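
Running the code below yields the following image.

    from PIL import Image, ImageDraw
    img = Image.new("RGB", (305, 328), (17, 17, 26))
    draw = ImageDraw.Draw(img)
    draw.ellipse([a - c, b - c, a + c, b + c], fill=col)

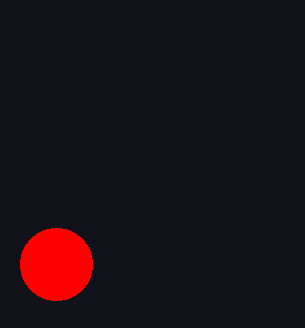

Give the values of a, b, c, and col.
a = 56; b = 264; c = 36; col = 'red'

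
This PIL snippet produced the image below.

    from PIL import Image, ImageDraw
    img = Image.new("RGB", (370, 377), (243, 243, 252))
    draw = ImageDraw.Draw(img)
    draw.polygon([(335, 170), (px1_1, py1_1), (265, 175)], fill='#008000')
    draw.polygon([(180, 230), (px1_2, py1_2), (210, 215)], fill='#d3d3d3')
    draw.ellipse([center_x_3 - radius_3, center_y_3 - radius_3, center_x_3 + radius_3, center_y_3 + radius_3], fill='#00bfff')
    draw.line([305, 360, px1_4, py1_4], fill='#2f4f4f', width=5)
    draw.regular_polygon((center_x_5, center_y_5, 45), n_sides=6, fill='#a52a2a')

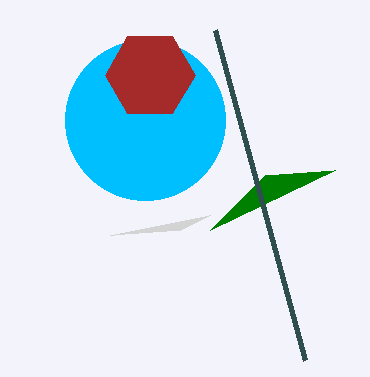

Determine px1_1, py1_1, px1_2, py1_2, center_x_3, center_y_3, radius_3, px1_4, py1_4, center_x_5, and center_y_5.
px1_1 = 210, py1_1 = 230, px1_2 = 110, py1_2 = 235, center_x_3 = 145, center_y_3 = 120, radius_3 = 80, px1_4 = 215, py1_4 = 30, center_x_5 = 150, center_y_5 = 75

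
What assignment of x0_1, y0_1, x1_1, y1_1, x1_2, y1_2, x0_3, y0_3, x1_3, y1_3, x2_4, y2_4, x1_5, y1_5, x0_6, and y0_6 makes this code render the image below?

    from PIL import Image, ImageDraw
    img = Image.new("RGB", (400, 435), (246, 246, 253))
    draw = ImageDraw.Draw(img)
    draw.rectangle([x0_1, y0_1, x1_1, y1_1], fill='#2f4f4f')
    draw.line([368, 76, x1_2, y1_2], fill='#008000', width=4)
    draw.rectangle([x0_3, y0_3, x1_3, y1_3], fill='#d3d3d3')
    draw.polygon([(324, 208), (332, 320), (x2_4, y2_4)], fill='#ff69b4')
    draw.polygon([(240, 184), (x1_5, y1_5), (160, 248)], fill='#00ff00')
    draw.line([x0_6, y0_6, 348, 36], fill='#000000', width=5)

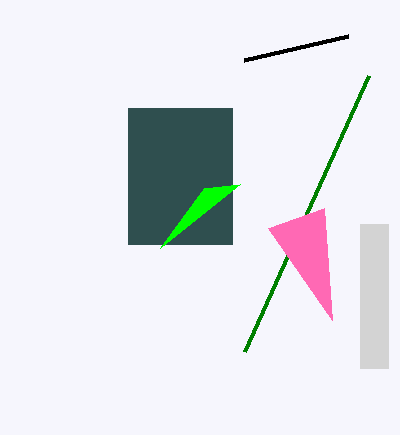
x0_1 = 128
y0_1 = 108
x1_1 = 232
y1_1 = 244
x1_2 = 244
y1_2 = 352
x0_3 = 360
y0_3 = 224
x1_3 = 388
y1_3 = 368
x2_4 = 268
y2_4 = 228
x1_5 = 204
y1_5 = 188
x0_6 = 244
y0_6 = 60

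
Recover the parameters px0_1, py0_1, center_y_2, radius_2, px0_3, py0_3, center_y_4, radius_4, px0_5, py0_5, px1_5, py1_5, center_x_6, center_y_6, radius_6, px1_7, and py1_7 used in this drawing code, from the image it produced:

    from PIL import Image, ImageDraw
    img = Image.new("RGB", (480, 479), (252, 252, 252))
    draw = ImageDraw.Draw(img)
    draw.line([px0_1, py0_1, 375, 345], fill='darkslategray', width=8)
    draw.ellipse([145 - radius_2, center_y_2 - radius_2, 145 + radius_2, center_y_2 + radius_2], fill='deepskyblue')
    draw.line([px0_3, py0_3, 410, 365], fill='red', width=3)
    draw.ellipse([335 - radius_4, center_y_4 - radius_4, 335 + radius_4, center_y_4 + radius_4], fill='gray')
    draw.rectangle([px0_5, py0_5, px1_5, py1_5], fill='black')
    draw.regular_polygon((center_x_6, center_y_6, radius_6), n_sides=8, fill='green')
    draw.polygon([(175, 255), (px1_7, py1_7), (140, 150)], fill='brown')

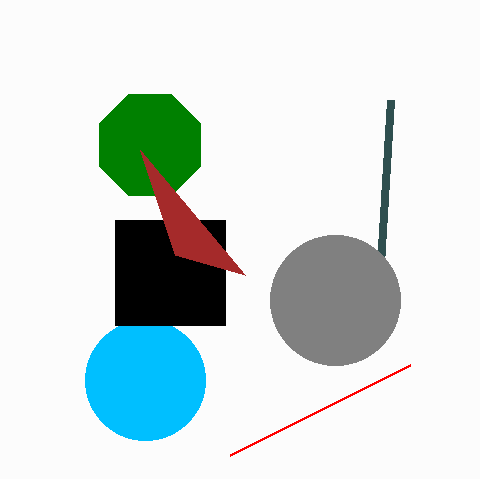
px0_1 = 390
py0_1 = 100
center_y_2 = 380
radius_2 = 60
px0_3 = 230
py0_3 = 455
center_y_4 = 300
radius_4 = 65
px0_5 = 115
py0_5 = 220
px1_5 = 225
py1_5 = 325
center_x_6 = 150
center_y_6 = 145
radius_6 = 55
px1_7 = 245
py1_7 = 275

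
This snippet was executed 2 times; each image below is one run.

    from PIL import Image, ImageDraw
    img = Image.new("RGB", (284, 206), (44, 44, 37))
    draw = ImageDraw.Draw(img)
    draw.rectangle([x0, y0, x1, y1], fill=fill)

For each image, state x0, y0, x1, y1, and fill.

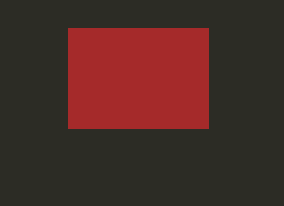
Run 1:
x0 = 68
y0 = 28
x1 = 208
y1 = 128
fill = 'brown'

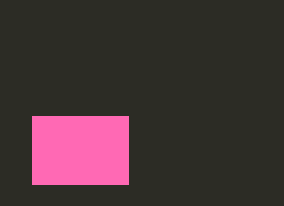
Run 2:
x0 = 32, y0 = 116, x1 = 128, y1 = 184, fill = 'hotpink'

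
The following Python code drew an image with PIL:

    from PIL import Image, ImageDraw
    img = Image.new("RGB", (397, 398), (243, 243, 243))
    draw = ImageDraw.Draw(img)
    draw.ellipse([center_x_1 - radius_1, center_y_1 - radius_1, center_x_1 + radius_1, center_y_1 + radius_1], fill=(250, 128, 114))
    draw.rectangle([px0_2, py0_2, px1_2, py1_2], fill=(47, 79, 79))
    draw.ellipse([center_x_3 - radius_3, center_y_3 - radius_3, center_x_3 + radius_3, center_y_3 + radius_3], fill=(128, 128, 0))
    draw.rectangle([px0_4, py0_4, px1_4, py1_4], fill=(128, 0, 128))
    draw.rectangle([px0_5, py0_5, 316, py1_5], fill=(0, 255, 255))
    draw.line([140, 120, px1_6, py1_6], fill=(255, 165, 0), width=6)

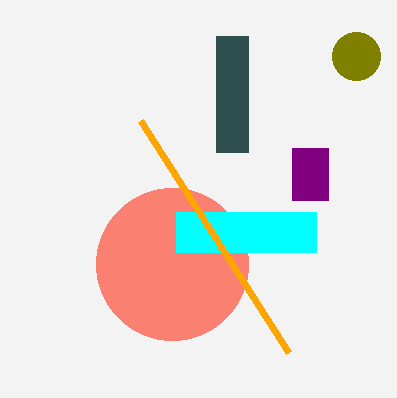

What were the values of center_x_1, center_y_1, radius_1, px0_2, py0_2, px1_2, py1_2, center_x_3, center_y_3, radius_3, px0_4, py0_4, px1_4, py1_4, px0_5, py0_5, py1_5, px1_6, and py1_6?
center_x_1 = 172, center_y_1 = 264, radius_1 = 76, px0_2 = 216, py0_2 = 36, px1_2 = 248, py1_2 = 152, center_x_3 = 356, center_y_3 = 56, radius_3 = 24, px0_4 = 292, py0_4 = 148, px1_4 = 328, py1_4 = 200, px0_5 = 176, py0_5 = 212, py1_5 = 252, px1_6 = 288, py1_6 = 352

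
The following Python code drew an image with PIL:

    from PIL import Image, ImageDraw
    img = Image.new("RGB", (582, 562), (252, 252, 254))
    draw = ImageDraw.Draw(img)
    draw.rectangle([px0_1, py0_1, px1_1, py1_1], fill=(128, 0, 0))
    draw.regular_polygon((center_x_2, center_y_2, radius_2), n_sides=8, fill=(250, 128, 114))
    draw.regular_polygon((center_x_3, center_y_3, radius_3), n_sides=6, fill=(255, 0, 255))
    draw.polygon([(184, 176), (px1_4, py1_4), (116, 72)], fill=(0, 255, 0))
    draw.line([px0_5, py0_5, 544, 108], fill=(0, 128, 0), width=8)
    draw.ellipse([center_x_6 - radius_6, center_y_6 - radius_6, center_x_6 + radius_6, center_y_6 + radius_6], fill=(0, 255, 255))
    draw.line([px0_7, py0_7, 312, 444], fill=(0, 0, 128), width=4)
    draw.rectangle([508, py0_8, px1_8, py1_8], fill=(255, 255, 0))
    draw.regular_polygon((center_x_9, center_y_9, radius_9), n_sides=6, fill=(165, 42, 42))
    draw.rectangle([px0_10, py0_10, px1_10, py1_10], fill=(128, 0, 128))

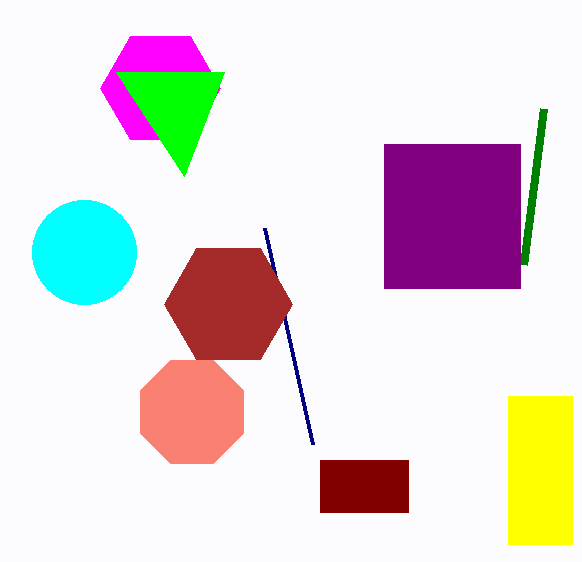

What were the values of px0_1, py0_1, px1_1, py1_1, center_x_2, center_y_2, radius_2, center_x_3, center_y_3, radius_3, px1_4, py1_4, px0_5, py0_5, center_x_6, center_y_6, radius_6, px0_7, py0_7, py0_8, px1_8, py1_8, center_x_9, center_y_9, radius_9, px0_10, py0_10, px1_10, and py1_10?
px0_1 = 320; py0_1 = 460; px1_1 = 408; py1_1 = 512; center_x_2 = 192; center_y_2 = 412; radius_2 = 56; center_x_3 = 160; center_y_3 = 88; radius_3 = 60; px1_4 = 224; py1_4 = 72; px0_5 = 524; py0_5 = 264; center_x_6 = 84; center_y_6 = 252; radius_6 = 52; px0_7 = 264; py0_7 = 228; py0_8 = 396; px1_8 = 572; py1_8 = 544; center_x_9 = 228; center_y_9 = 304; radius_9 = 64; px0_10 = 384; py0_10 = 144; px1_10 = 520; py1_10 = 288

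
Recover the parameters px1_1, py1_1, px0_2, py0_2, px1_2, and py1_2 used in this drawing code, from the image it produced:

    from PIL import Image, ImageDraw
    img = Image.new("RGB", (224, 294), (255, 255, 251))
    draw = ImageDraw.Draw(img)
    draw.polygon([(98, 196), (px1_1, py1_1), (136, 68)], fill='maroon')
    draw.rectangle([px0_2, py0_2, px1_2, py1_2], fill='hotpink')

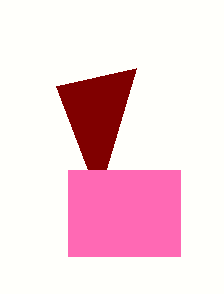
px1_1 = 56; py1_1 = 86; px0_2 = 68; py0_2 = 170; px1_2 = 180; py1_2 = 256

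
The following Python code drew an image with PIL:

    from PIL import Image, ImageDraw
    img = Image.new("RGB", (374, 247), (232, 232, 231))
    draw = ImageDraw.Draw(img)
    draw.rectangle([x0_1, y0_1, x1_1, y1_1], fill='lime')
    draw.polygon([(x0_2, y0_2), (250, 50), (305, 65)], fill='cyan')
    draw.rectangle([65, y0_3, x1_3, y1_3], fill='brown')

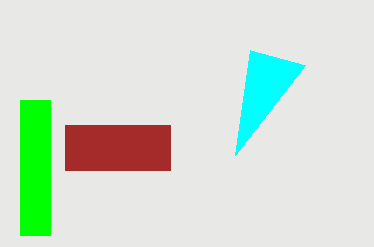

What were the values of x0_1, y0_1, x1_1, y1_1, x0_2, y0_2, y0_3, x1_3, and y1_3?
x0_1 = 20; y0_1 = 100; x1_1 = 50; y1_1 = 235; x0_2 = 235; y0_2 = 155; y0_3 = 125; x1_3 = 170; y1_3 = 170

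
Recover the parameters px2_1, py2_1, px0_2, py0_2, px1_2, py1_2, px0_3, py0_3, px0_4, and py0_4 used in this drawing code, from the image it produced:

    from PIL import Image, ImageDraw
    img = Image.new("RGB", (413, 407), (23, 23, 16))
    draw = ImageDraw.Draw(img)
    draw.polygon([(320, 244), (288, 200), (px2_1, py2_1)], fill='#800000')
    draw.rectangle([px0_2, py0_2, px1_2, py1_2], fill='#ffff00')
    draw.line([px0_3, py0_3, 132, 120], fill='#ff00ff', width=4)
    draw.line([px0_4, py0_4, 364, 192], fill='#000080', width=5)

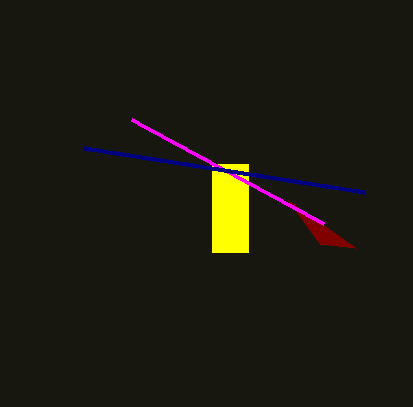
px2_1 = 356, py2_1 = 248, px0_2 = 212, py0_2 = 164, px1_2 = 248, py1_2 = 252, px0_3 = 324, py0_3 = 224, px0_4 = 84, py0_4 = 148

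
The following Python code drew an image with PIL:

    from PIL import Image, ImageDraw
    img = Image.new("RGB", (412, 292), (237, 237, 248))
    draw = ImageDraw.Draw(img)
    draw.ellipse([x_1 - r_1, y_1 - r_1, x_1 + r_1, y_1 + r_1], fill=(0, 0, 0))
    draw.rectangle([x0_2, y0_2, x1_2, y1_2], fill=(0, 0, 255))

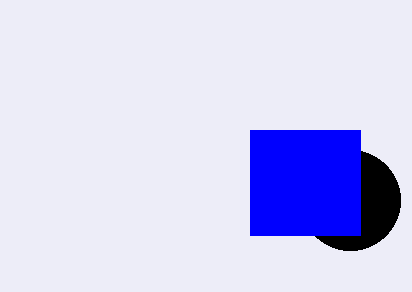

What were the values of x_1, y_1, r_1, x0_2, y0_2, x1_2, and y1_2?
x_1 = 350, y_1 = 200, r_1 = 50, x0_2 = 250, y0_2 = 130, x1_2 = 360, y1_2 = 235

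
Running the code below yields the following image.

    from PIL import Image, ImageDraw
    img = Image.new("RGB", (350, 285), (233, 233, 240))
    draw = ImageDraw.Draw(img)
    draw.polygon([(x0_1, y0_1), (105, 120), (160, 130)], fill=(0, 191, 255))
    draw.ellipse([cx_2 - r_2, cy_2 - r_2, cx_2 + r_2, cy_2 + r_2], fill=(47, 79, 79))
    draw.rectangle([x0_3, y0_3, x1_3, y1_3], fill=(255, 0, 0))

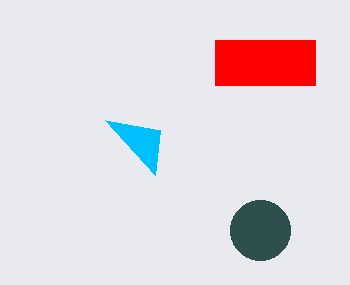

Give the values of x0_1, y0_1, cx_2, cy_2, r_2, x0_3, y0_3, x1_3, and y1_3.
x0_1 = 155
y0_1 = 175
cx_2 = 260
cy_2 = 230
r_2 = 30
x0_3 = 215
y0_3 = 40
x1_3 = 315
y1_3 = 85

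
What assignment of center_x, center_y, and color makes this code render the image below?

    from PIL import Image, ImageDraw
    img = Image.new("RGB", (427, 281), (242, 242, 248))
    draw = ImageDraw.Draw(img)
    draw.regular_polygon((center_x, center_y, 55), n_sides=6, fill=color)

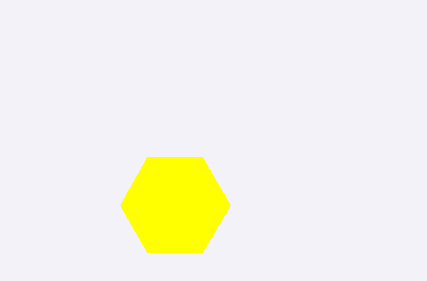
center_x = 175
center_y = 205
color = 'yellow'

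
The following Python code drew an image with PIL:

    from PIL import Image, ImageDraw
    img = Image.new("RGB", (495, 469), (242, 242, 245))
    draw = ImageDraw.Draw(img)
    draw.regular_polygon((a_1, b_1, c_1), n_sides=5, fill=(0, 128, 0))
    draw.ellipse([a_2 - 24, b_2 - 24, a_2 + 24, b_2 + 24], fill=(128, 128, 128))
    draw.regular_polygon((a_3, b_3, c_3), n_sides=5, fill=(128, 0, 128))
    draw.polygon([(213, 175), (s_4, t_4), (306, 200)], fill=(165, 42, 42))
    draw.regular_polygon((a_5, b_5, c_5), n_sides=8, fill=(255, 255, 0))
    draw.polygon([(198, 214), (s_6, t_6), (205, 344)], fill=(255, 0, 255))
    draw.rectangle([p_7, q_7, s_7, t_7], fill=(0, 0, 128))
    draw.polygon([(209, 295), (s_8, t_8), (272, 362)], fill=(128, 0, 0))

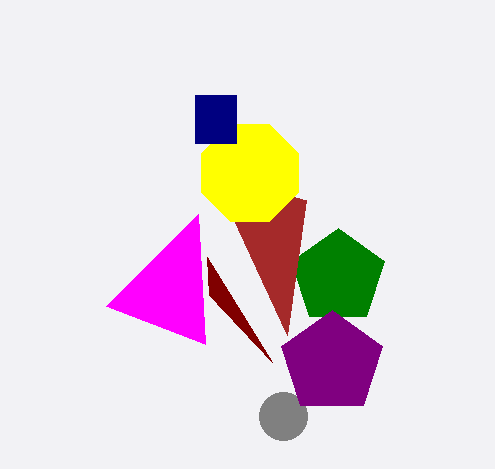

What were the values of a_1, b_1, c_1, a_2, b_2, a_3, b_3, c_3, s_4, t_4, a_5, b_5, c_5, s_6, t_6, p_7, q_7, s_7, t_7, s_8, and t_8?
a_1 = 338; b_1 = 277; c_1 = 49; a_2 = 283; b_2 = 416; a_3 = 332; b_3 = 363; c_3 = 53; s_4 = 287; t_4 = 335; a_5 = 250; b_5 = 173; c_5 = 52; s_6 = 106; t_6 = 306; p_7 = 195; q_7 = 95; s_7 = 236; t_7 = 143; s_8 = 207; t_8 = 257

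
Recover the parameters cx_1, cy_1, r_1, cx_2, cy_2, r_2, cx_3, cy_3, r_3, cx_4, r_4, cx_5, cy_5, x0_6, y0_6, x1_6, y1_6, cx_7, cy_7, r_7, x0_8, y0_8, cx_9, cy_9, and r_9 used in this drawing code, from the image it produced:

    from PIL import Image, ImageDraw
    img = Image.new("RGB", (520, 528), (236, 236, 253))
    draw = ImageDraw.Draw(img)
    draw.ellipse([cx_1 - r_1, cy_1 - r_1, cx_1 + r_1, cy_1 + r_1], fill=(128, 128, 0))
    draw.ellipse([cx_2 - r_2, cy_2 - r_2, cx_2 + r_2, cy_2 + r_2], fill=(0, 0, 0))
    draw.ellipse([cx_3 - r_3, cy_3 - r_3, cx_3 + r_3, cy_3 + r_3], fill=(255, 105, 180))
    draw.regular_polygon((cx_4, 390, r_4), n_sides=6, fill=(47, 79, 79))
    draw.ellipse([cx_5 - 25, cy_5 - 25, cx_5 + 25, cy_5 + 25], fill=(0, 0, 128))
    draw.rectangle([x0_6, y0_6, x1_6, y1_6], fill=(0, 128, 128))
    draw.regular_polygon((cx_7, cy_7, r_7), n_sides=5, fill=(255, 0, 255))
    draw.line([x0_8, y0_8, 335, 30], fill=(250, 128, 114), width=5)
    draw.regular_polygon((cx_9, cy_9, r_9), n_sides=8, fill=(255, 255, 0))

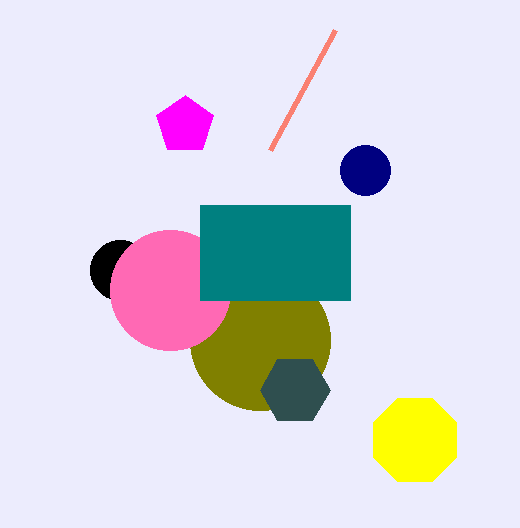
cx_1 = 260; cy_1 = 340; r_1 = 70; cx_2 = 120; cy_2 = 270; r_2 = 30; cx_3 = 170; cy_3 = 290; r_3 = 60; cx_4 = 295; r_4 = 35; cx_5 = 365; cy_5 = 170; x0_6 = 200; y0_6 = 205; x1_6 = 350; y1_6 = 300; cx_7 = 185; cy_7 = 125; r_7 = 30; x0_8 = 270; y0_8 = 150; cx_9 = 415; cy_9 = 440; r_9 = 45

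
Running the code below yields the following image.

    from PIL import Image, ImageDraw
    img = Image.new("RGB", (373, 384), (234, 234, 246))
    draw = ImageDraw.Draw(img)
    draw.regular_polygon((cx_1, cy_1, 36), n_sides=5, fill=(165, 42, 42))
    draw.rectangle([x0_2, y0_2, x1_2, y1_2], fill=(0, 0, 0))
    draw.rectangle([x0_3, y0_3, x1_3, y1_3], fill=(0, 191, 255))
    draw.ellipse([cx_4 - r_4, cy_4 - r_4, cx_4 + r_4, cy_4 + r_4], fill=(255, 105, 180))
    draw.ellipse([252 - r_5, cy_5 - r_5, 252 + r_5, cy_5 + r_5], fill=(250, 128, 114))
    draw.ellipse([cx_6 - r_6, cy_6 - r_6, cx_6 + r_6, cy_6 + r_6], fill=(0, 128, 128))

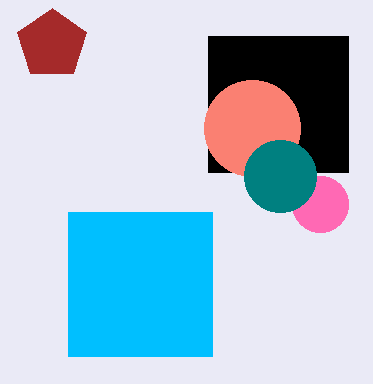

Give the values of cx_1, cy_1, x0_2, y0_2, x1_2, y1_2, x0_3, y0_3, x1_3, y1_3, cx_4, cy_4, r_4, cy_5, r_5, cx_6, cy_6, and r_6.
cx_1 = 52
cy_1 = 44
x0_2 = 208
y0_2 = 36
x1_2 = 348
y1_2 = 172
x0_3 = 68
y0_3 = 212
x1_3 = 212
y1_3 = 356
cx_4 = 320
cy_4 = 204
r_4 = 28
cy_5 = 128
r_5 = 48
cx_6 = 280
cy_6 = 176
r_6 = 36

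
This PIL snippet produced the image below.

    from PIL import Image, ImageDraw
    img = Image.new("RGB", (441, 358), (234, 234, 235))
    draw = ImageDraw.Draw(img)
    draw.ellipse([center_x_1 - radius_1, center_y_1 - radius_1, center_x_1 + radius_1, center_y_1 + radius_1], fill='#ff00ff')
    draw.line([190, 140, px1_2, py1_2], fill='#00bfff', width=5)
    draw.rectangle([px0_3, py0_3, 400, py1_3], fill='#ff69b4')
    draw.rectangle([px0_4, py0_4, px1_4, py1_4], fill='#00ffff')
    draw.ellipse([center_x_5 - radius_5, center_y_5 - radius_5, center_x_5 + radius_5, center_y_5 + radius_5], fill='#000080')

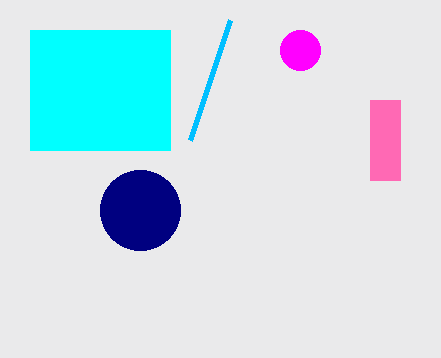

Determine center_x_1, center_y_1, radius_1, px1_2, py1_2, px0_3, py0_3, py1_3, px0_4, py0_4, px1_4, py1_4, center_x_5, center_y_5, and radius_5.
center_x_1 = 300, center_y_1 = 50, radius_1 = 20, px1_2 = 230, py1_2 = 20, px0_3 = 370, py0_3 = 100, py1_3 = 180, px0_4 = 30, py0_4 = 30, px1_4 = 170, py1_4 = 150, center_x_5 = 140, center_y_5 = 210, radius_5 = 40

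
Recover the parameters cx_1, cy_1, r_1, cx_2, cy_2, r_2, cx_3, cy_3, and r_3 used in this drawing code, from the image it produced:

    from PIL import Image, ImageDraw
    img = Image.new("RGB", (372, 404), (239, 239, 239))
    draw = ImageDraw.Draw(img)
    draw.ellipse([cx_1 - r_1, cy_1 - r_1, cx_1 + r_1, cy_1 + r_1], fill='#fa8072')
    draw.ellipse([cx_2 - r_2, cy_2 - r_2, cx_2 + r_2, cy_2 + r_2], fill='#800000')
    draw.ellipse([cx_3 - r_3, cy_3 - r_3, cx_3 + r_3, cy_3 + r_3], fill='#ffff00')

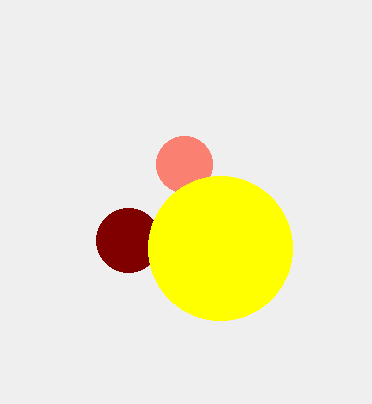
cx_1 = 184; cy_1 = 164; r_1 = 28; cx_2 = 128; cy_2 = 240; r_2 = 32; cx_3 = 220; cy_3 = 248; r_3 = 72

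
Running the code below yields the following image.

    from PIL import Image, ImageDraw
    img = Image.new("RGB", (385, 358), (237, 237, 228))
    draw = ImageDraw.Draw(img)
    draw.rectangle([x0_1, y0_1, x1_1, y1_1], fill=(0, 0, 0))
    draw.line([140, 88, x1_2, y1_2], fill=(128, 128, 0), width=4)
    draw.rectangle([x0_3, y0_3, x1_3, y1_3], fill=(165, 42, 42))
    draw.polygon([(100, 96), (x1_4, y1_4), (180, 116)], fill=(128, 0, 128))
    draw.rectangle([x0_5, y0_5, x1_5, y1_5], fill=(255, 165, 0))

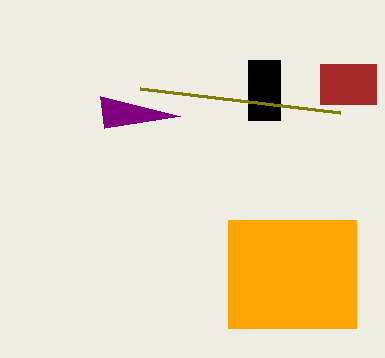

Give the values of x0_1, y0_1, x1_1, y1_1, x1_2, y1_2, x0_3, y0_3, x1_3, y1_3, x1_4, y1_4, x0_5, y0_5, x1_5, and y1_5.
x0_1 = 248
y0_1 = 60
x1_1 = 280
y1_1 = 120
x1_2 = 340
y1_2 = 112
x0_3 = 320
y0_3 = 64
x1_3 = 376
y1_3 = 104
x1_4 = 104
y1_4 = 128
x0_5 = 228
y0_5 = 220
x1_5 = 356
y1_5 = 328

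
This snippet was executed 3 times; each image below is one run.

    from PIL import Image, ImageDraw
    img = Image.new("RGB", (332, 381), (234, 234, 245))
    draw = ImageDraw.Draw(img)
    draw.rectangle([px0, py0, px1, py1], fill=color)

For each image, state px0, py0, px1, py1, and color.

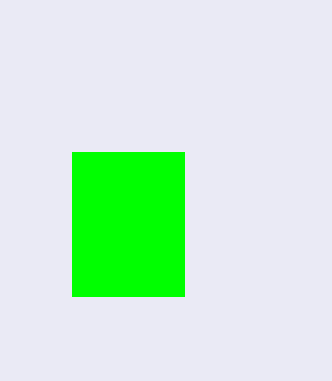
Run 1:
px0 = 72
py0 = 152
px1 = 184
py1 = 296
color = 'lime'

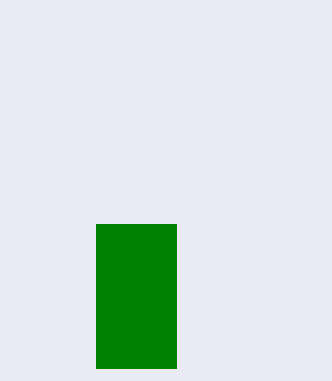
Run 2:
px0 = 96; py0 = 224; px1 = 176; py1 = 368; color = 'green'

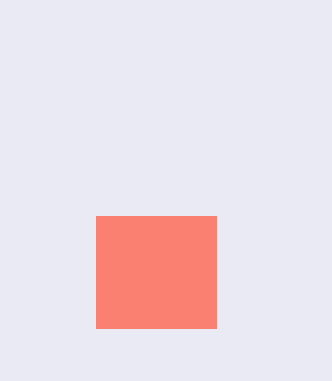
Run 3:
px0 = 96, py0 = 216, px1 = 216, py1 = 328, color = 'salmon'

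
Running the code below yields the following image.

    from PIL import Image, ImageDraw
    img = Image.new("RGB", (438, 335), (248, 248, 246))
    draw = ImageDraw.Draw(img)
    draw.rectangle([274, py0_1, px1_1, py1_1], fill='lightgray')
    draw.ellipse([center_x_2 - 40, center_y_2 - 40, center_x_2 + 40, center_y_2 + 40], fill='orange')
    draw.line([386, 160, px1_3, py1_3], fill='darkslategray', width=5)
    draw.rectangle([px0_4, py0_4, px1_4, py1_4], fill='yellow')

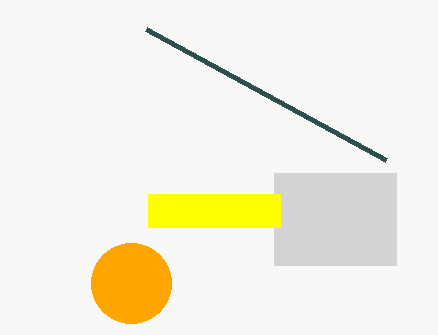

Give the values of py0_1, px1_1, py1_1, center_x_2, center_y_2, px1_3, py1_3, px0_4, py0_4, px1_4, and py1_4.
py0_1 = 173, px1_1 = 396, py1_1 = 265, center_x_2 = 131, center_y_2 = 283, px1_3 = 146, py1_3 = 29, px0_4 = 148, py0_4 = 194, px1_4 = 280, py1_4 = 227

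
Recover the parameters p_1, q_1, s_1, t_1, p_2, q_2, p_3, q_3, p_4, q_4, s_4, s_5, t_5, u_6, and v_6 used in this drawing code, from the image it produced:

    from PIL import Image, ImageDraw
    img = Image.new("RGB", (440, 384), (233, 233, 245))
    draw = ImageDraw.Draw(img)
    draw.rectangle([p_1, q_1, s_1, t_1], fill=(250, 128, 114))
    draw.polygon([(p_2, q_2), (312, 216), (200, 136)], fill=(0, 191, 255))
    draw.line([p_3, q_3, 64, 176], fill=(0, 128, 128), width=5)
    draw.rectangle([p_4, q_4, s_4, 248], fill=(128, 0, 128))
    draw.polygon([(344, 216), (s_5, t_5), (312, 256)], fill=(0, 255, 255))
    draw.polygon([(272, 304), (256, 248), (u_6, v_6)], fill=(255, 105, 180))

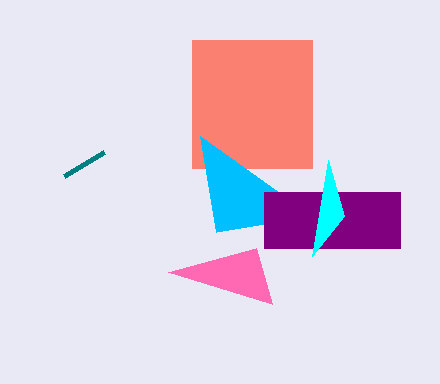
p_1 = 192
q_1 = 40
s_1 = 312
t_1 = 168
p_2 = 216
q_2 = 232
p_3 = 104
q_3 = 152
p_4 = 264
q_4 = 192
s_4 = 400
s_5 = 328
t_5 = 160
u_6 = 168
v_6 = 272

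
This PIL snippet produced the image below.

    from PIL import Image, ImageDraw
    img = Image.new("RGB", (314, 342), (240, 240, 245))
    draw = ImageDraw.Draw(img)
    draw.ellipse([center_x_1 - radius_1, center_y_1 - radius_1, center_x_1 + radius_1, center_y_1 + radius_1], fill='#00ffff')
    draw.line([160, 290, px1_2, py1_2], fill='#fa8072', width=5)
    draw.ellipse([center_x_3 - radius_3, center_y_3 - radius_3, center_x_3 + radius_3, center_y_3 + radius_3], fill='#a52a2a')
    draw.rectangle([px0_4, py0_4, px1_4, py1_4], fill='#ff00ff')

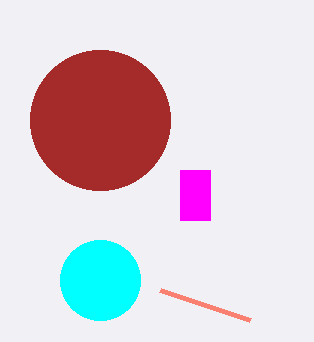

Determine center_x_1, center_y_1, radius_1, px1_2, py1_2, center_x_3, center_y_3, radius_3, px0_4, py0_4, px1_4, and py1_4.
center_x_1 = 100, center_y_1 = 280, radius_1 = 40, px1_2 = 250, py1_2 = 320, center_x_3 = 100, center_y_3 = 120, radius_3 = 70, px0_4 = 180, py0_4 = 170, px1_4 = 210, py1_4 = 220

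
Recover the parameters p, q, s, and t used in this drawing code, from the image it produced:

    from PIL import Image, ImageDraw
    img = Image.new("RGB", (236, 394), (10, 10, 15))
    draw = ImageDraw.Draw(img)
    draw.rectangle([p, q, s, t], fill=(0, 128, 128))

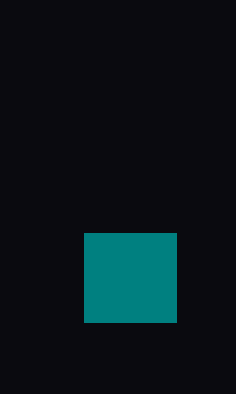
p = 84, q = 233, s = 176, t = 322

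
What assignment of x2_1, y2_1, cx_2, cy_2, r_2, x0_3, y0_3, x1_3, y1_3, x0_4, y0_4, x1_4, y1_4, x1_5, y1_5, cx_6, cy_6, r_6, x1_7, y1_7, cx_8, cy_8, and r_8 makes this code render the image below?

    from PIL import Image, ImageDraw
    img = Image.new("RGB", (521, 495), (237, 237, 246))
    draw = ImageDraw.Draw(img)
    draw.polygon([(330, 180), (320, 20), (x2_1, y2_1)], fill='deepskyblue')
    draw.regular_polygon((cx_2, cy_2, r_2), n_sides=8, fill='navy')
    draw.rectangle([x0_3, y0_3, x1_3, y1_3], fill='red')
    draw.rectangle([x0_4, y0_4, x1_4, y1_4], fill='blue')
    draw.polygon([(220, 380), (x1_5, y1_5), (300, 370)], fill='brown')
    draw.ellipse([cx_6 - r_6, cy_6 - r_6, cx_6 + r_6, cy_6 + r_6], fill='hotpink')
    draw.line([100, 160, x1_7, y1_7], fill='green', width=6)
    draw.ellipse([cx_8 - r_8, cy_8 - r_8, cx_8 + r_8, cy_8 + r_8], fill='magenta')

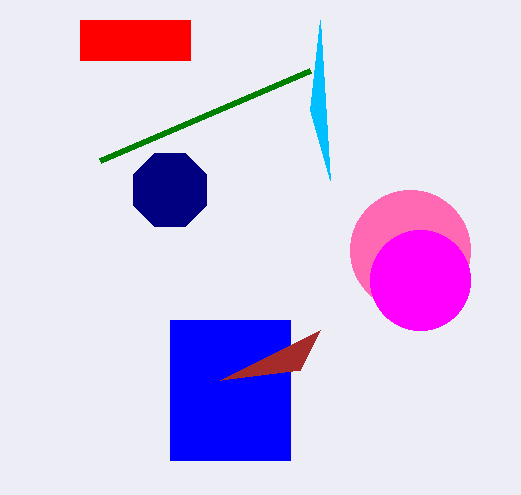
x2_1 = 310; y2_1 = 110; cx_2 = 170; cy_2 = 190; r_2 = 40; x0_3 = 80; y0_3 = 20; x1_3 = 190; y1_3 = 60; x0_4 = 170; y0_4 = 320; x1_4 = 290; y1_4 = 460; x1_5 = 320; y1_5 = 330; cx_6 = 410; cy_6 = 250; r_6 = 60; x1_7 = 310; y1_7 = 70; cx_8 = 420; cy_8 = 280; r_8 = 50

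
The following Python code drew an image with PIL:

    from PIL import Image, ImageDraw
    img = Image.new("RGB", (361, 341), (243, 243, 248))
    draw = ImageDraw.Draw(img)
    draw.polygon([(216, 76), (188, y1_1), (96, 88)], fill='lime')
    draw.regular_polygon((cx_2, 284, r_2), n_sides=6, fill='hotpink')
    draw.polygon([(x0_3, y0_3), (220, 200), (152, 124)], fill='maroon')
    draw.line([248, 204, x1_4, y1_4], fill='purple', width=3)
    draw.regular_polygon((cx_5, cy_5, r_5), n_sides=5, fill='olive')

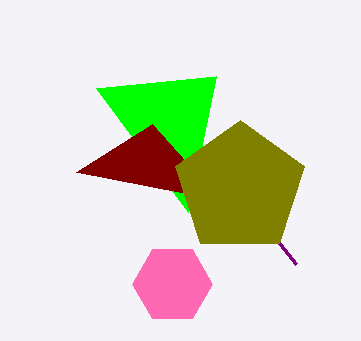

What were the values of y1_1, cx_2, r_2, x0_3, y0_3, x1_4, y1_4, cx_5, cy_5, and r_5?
y1_1 = 212
cx_2 = 172
r_2 = 40
x0_3 = 76
y0_3 = 172
x1_4 = 296
y1_4 = 264
cx_5 = 240
cy_5 = 188
r_5 = 68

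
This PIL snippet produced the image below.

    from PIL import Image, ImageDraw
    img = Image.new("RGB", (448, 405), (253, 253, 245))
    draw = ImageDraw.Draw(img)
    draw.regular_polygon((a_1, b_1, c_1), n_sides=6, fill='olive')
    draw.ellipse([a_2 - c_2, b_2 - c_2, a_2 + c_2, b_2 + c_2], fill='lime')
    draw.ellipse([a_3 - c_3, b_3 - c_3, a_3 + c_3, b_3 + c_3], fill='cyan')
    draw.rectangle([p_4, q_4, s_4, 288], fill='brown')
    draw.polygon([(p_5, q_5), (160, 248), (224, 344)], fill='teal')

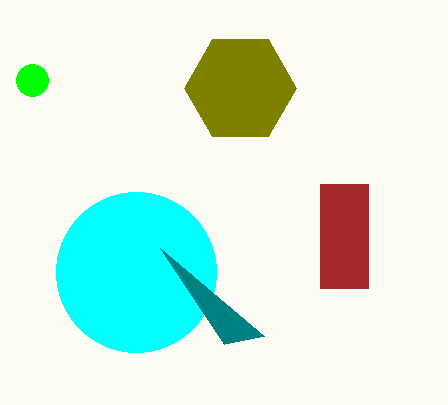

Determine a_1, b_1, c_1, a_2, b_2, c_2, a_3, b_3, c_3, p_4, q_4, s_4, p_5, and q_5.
a_1 = 240; b_1 = 88; c_1 = 56; a_2 = 32; b_2 = 80; c_2 = 16; a_3 = 136; b_3 = 272; c_3 = 80; p_4 = 320; q_4 = 184; s_4 = 368; p_5 = 264; q_5 = 336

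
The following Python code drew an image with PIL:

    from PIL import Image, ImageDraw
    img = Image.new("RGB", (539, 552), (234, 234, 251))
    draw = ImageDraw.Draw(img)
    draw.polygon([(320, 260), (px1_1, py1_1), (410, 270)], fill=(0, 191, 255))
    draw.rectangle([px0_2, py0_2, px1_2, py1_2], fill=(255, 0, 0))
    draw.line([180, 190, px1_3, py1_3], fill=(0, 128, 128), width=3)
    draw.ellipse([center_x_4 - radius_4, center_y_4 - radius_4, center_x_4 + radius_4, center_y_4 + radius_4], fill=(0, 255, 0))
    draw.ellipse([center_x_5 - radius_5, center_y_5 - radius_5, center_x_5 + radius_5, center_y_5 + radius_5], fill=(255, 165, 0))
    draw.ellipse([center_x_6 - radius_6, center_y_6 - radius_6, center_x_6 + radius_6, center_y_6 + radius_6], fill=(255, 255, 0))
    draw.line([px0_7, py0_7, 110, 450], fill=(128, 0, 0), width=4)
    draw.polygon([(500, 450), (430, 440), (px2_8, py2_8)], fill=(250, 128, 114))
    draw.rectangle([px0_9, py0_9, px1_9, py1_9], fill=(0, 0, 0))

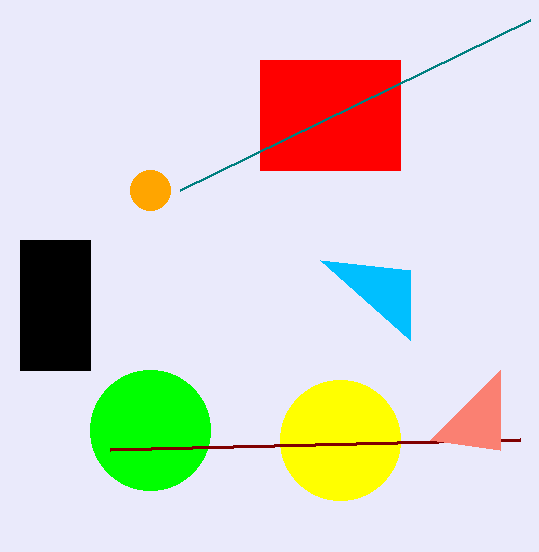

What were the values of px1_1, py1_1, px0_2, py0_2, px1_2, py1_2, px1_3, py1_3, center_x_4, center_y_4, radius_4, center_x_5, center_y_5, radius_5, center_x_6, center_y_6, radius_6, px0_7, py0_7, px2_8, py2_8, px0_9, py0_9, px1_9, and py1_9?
px1_1 = 410; py1_1 = 340; px0_2 = 260; py0_2 = 60; px1_2 = 400; py1_2 = 170; px1_3 = 530; py1_3 = 20; center_x_4 = 150; center_y_4 = 430; radius_4 = 60; center_x_5 = 150; center_y_5 = 190; radius_5 = 20; center_x_6 = 340; center_y_6 = 440; radius_6 = 60; px0_7 = 520; py0_7 = 440; px2_8 = 500; py2_8 = 370; px0_9 = 20; py0_9 = 240; px1_9 = 90; py1_9 = 370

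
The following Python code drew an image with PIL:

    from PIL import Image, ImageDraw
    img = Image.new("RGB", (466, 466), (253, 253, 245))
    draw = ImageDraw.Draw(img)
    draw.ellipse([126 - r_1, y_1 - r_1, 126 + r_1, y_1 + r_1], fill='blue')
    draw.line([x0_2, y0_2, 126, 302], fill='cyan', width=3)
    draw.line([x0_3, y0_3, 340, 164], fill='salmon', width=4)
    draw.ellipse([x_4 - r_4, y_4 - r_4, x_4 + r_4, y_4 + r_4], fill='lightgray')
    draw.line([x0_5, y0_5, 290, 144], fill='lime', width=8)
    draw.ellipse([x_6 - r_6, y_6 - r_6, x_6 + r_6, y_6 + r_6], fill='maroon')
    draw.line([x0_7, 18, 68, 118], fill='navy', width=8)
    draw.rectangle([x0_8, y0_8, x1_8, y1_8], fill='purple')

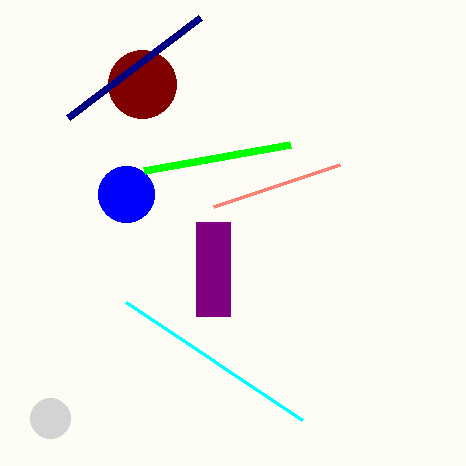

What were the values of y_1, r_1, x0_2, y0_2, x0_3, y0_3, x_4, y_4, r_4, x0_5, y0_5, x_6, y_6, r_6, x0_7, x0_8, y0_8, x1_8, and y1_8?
y_1 = 194; r_1 = 28; x0_2 = 302; y0_2 = 420; x0_3 = 214; y0_3 = 206; x_4 = 50; y_4 = 418; r_4 = 20; x0_5 = 144; y0_5 = 170; x_6 = 142; y_6 = 84; r_6 = 34; x0_7 = 200; x0_8 = 196; y0_8 = 222; x1_8 = 230; y1_8 = 316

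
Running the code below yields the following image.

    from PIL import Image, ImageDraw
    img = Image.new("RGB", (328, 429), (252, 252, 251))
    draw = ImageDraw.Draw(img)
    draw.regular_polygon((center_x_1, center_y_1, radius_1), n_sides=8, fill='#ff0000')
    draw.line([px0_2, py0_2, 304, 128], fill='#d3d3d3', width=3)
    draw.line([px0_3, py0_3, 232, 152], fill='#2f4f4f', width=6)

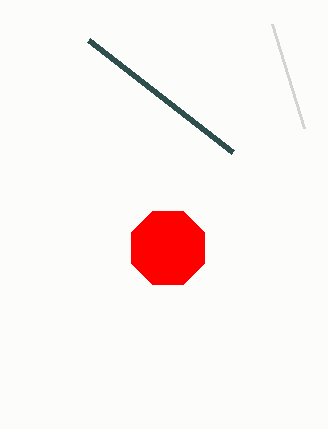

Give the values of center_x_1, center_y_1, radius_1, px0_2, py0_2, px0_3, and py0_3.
center_x_1 = 168; center_y_1 = 248; radius_1 = 40; px0_2 = 272; py0_2 = 24; px0_3 = 88; py0_3 = 40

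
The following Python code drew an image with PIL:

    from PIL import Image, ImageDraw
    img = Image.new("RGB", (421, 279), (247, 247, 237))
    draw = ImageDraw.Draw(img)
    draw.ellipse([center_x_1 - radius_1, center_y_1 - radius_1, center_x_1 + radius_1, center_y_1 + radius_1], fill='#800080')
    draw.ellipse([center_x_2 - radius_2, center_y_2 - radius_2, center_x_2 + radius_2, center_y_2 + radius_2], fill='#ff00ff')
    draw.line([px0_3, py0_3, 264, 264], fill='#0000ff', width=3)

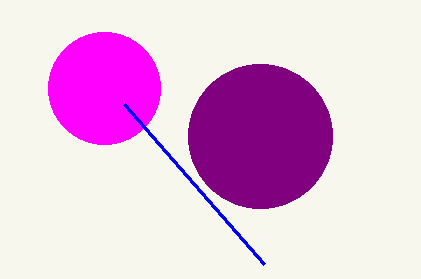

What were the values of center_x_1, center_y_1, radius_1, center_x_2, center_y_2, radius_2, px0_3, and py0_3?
center_x_1 = 260; center_y_1 = 136; radius_1 = 72; center_x_2 = 104; center_y_2 = 88; radius_2 = 56; px0_3 = 124; py0_3 = 104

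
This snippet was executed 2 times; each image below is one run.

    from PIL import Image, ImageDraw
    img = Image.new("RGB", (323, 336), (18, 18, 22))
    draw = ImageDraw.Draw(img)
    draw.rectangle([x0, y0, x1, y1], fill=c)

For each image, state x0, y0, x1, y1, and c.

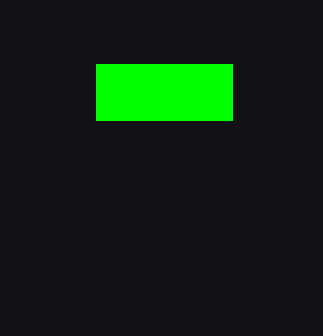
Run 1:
x0 = 96; y0 = 64; x1 = 232; y1 = 120; c = 'lime'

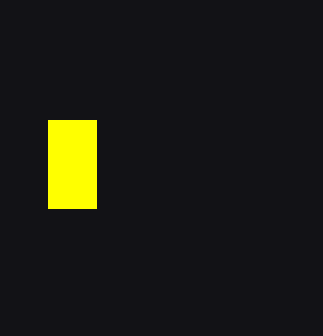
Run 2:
x0 = 48; y0 = 120; x1 = 96; y1 = 208; c = 'yellow'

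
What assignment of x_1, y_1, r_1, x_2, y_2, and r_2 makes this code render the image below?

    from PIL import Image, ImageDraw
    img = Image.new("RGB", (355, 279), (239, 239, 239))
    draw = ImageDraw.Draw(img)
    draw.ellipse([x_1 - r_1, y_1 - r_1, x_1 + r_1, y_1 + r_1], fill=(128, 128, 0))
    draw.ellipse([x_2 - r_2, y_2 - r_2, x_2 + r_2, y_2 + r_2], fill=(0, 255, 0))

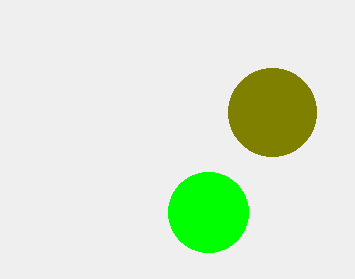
x_1 = 272; y_1 = 112; r_1 = 44; x_2 = 208; y_2 = 212; r_2 = 40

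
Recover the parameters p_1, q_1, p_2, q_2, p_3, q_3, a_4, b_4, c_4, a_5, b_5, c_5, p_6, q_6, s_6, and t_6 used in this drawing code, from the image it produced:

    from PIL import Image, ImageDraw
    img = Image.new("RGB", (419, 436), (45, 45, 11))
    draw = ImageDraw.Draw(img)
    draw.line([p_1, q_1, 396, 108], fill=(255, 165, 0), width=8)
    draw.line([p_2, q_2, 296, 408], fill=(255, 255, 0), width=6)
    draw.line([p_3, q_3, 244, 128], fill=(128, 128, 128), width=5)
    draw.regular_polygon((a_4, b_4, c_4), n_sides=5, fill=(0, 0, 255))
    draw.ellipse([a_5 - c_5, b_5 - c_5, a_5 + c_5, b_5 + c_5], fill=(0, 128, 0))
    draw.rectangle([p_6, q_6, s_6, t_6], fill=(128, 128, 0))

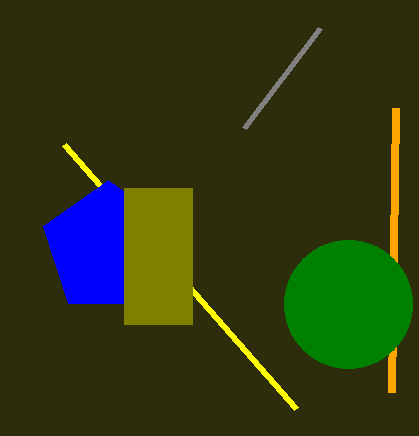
p_1 = 392
q_1 = 392
p_2 = 64
q_2 = 144
p_3 = 320
q_3 = 28
a_4 = 108
b_4 = 248
c_4 = 68
a_5 = 348
b_5 = 304
c_5 = 64
p_6 = 124
q_6 = 188
s_6 = 192
t_6 = 324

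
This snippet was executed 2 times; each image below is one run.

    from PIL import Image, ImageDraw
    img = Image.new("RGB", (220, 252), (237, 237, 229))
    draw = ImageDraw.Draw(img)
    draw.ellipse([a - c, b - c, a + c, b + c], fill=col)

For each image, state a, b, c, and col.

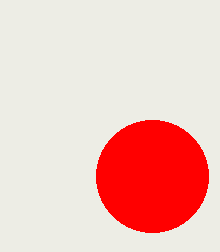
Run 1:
a = 152; b = 176; c = 56; col = 'red'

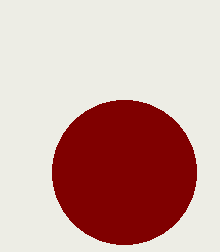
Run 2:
a = 124, b = 172, c = 72, col = 'maroon'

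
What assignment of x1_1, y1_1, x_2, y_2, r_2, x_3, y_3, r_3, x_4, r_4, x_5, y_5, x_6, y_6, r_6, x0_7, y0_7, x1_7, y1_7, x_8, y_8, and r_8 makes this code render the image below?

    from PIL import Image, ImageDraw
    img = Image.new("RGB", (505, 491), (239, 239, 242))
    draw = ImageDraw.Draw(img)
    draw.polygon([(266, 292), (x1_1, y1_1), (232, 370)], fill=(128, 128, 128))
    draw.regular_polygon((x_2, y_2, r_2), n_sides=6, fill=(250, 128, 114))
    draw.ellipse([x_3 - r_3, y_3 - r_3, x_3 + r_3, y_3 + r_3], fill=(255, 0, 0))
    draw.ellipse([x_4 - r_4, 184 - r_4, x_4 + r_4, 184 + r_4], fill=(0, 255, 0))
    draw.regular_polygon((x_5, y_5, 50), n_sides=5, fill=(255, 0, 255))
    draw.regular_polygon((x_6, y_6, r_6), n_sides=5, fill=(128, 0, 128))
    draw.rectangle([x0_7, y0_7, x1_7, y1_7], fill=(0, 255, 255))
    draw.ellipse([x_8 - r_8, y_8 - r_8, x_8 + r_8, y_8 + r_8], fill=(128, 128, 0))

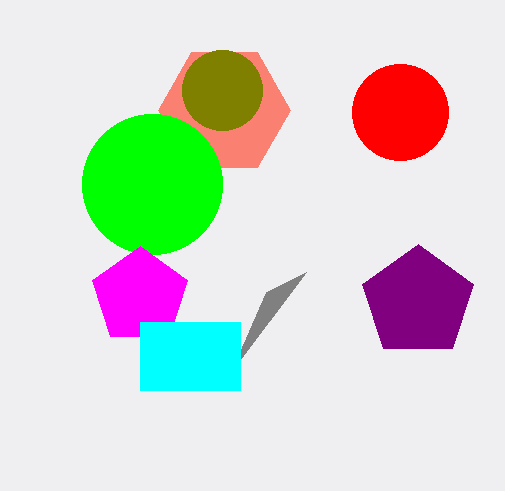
x1_1 = 306, y1_1 = 272, x_2 = 224, y_2 = 110, r_2 = 66, x_3 = 400, y_3 = 112, r_3 = 48, x_4 = 152, r_4 = 70, x_5 = 140, y_5 = 296, x_6 = 418, y_6 = 302, r_6 = 58, x0_7 = 140, y0_7 = 322, x1_7 = 240, y1_7 = 390, x_8 = 222, y_8 = 90, r_8 = 40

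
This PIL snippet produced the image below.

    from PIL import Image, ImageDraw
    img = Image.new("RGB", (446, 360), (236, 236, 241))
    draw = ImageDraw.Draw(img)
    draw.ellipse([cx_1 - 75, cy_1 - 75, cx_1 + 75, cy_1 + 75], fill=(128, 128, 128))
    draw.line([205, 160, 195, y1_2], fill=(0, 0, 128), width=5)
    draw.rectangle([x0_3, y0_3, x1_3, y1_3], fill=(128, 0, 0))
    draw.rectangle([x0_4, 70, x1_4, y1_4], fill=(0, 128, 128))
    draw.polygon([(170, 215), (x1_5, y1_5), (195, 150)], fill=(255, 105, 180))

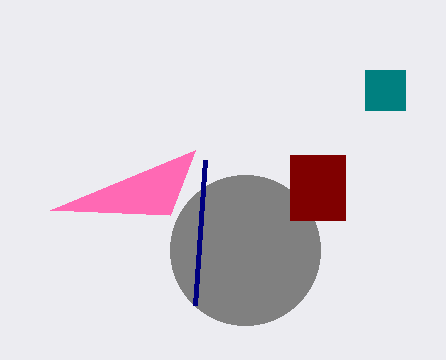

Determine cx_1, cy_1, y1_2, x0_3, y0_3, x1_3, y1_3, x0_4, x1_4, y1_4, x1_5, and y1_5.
cx_1 = 245, cy_1 = 250, y1_2 = 305, x0_3 = 290, y0_3 = 155, x1_3 = 345, y1_3 = 220, x0_4 = 365, x1_4 = 405, y1_4 = 110, x1_5 = 50, y1_5 = 210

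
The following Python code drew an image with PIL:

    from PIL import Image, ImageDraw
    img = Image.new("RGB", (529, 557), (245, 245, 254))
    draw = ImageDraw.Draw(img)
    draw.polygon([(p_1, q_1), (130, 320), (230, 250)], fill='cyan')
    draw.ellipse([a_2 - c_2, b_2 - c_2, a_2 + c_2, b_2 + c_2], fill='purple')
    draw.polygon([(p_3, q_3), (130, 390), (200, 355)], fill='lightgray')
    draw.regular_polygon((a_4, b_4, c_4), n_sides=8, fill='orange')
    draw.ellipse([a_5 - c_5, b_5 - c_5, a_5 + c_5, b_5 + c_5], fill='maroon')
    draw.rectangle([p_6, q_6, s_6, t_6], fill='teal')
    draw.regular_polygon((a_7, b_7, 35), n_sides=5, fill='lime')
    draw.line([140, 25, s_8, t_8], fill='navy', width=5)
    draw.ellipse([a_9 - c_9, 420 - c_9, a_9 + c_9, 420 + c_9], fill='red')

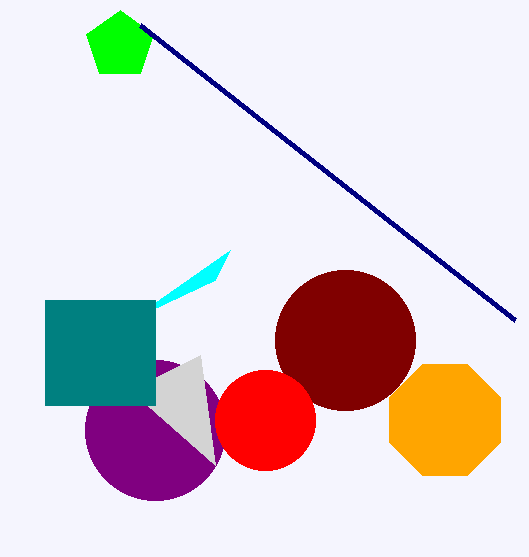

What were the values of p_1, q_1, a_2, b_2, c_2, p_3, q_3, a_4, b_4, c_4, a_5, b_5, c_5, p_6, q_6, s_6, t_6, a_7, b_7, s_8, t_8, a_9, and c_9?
p_1 = 215, q_1 = 280, a_2 = 155, b_2 = 430, c_2 = 70, p_3 = 215, q_3 = 465, a_4 = 445, b_4 = 420, c_4 = 60, a_5 = 345, b_5 = 340, c_5 = 70, p_6 = 45, q_6 = 300, s_6 = 155, t_6 = 405, a_7 = 120, b_7 = 45, s_8 = 515, t_8 = 320, a_9 = 265, c_9 = 50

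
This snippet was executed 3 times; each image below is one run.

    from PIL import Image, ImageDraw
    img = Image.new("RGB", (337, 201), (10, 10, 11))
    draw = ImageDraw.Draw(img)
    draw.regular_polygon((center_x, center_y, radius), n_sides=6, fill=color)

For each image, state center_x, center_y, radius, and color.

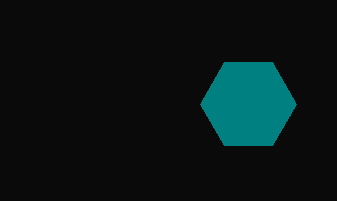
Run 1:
center_x = 248
center_y = 104
radius = 48
color = 'teal'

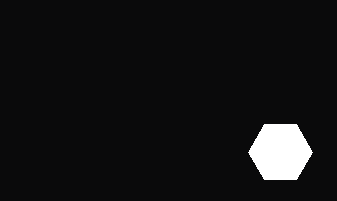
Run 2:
center_x = 280; center_y = 152; radius = 32; color = 'white'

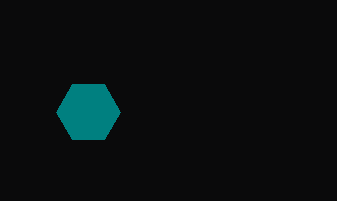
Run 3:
center_x = 88
center_y = 112
radius = 32
color = 'teal'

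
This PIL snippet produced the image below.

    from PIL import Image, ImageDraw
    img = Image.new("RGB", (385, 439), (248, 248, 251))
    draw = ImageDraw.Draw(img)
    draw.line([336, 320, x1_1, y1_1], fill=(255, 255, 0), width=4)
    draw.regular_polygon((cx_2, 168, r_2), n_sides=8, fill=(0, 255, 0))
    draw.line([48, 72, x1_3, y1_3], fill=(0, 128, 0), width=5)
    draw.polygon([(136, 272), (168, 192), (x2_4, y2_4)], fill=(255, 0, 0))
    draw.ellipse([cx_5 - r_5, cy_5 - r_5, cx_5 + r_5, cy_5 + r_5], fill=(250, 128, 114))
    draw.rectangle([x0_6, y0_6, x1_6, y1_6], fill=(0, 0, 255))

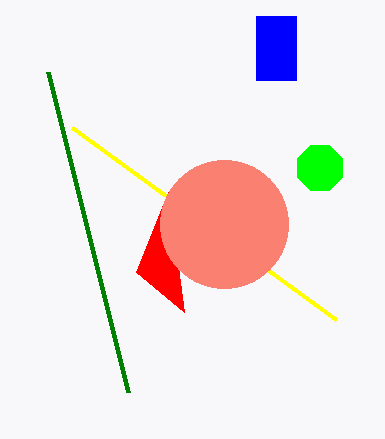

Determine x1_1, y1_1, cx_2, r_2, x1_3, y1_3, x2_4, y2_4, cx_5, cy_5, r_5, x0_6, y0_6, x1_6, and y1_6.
x1_1 = 72, y1_1 = 128, cx_2 = 320, r_2 = 24, x1_3 = 128, y1_3 = 392, x2_4 = 184, y2_4 = 312, cx_5 = 224, cy_5 = 224, r_5 = 64, x0_6 = 256, y0_6 = 16, x1_6 = 296, y1_6 = 80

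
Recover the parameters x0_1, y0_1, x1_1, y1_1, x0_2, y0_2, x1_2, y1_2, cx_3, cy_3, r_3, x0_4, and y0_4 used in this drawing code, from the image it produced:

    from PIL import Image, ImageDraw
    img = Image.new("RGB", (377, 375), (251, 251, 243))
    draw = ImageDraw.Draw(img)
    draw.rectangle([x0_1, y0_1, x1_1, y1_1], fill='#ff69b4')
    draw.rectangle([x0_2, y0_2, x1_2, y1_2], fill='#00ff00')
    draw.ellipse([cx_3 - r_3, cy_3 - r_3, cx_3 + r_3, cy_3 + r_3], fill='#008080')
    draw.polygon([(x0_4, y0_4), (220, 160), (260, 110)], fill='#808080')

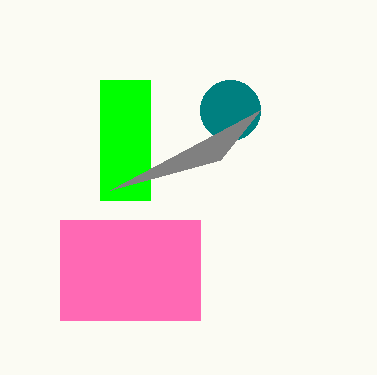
x0_1 = 60, y0_1 = 220, x1_1 = 200, y1_1 = 320, x0_2 = 100, y0_2 = 80, x1_2 = 150, y1_2 = 200, cx_3 = 230, cy_3 = 110, r_3 = 30, x0_4 = 110, y0_4 = 190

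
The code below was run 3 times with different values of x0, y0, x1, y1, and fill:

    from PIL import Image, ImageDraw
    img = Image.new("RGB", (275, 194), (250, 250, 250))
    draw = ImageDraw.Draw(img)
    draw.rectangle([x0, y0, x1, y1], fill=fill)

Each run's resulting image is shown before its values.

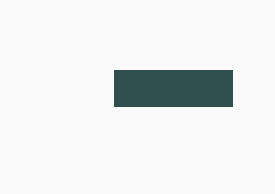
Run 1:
x0 = 114, y0 = 70, x1 = 232, y1 = 106, fill = 'darkslategray'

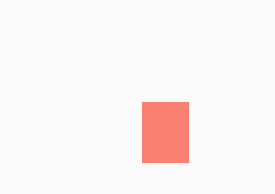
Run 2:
x0 = 142
y0 = 102
x1 = 188
y1 = 162
fill = 'salmon'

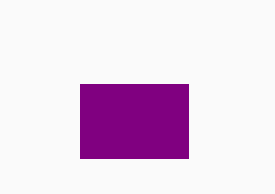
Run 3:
x0 = 80
y0 = 84
x1 = 188
y1 = 158
fill = 'purple'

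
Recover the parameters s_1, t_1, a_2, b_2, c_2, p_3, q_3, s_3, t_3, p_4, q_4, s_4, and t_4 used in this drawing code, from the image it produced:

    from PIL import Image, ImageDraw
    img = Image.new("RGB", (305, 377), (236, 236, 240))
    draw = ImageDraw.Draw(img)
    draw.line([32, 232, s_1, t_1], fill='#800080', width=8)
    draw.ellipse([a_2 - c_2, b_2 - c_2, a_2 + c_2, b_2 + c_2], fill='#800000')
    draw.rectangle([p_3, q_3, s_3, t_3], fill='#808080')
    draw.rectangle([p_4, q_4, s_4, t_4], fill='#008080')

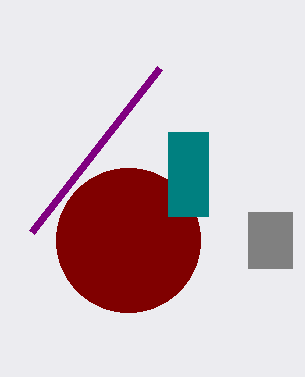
s_1 = 160, t_1 = 68, a_2 = 128, b_2 = 240, c_2 = 72, p_3 = 248, q_3 = 212, s_3 = 292, t_3 = 268, p_4 = 168, q_4 = 132, s_4 = 208, t_4 = 216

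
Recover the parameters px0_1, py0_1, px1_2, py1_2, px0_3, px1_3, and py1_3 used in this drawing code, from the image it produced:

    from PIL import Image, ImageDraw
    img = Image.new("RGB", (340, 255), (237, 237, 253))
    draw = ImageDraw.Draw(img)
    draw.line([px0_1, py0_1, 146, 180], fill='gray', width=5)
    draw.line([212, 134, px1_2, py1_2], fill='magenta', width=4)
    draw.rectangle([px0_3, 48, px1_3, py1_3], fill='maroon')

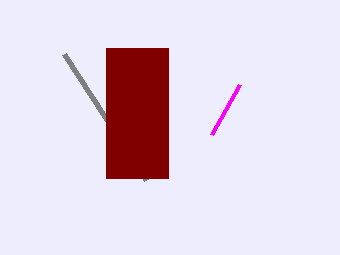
px0_1 = 64, py0_1 = 54, px1_2 = 240, py1_2 = 84, px0_3 = 106, px1_3 = 168, py1_3 = 178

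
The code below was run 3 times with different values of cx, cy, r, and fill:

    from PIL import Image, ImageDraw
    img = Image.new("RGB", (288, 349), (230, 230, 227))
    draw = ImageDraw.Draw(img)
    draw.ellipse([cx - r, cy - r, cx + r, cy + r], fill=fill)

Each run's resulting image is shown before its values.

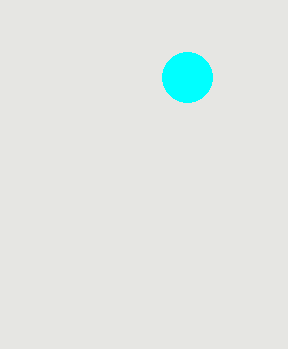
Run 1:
cx = 187, cy = 77, r = 25, fill = 'cyan'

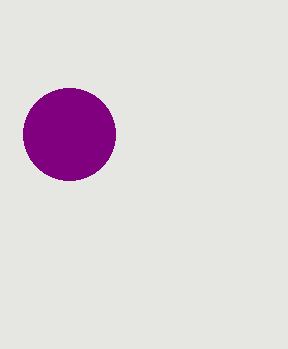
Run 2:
cx = 69; cy = 134; r = 46; fill = 'purple'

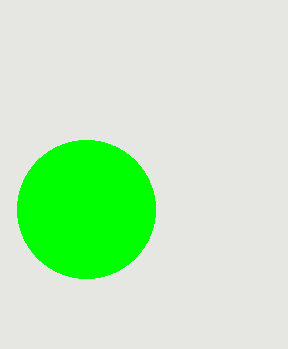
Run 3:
cx = 86, cy = 209, r = 69, fill = 'lime'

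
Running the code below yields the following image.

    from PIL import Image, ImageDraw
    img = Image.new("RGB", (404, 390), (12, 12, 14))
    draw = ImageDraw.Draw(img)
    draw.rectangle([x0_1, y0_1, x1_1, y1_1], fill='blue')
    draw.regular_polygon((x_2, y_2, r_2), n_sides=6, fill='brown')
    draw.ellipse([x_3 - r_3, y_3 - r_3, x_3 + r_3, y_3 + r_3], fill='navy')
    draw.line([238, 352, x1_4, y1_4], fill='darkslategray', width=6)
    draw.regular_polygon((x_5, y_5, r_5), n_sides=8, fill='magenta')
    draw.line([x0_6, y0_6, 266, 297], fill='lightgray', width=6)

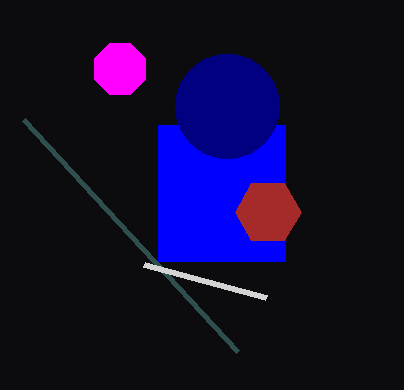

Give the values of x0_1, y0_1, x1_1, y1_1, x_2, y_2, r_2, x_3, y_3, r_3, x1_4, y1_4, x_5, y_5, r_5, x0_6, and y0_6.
x0_1 = 158, y0_1 = 125, x1_1 = 285, y1_1 = 261, x_2 = 268, y_2 = 212, r_2 = 33, x_3 = 227, y_3 = 106, r_3 = 52, x1_4 = 24, y1_4 = 120, x_5 = 120, y_5 = 69, r_5 = 28, x0_6 = 144, y0_6 = 264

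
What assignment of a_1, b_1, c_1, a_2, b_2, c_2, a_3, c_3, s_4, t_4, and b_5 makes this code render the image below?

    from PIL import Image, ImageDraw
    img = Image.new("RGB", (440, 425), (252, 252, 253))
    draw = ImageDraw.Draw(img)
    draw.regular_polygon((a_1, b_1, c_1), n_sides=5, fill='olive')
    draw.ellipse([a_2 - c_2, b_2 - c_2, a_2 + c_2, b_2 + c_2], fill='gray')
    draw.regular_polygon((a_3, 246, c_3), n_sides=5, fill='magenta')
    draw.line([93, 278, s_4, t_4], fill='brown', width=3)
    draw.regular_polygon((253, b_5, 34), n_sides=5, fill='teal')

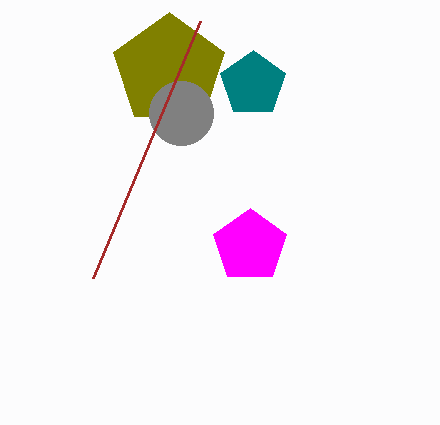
a_1 = 169, b_1 = 70, c_1 = 58, a_2 = 181, b_2 = 113, c_2 = 32, a_3 = 250, c_3 = 38, s_4 = 200, t_4 = 21, b_5 = 84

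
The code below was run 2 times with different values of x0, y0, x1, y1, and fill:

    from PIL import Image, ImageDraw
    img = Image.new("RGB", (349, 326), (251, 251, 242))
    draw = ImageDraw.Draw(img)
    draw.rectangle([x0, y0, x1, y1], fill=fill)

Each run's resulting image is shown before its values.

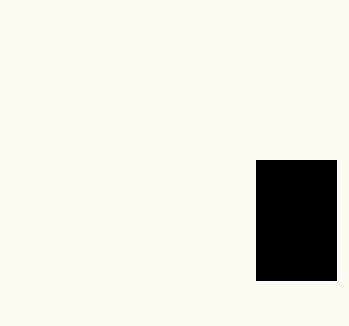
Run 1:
x0 = 256
y0 = 160
x1 = 336
y1 = 280
fill = 'black'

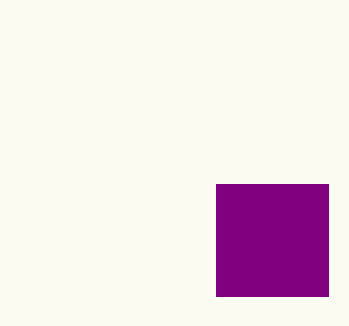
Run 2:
x0 = 216; y0 = 184; x1 = 328; y1 = 296; fill = 'purple'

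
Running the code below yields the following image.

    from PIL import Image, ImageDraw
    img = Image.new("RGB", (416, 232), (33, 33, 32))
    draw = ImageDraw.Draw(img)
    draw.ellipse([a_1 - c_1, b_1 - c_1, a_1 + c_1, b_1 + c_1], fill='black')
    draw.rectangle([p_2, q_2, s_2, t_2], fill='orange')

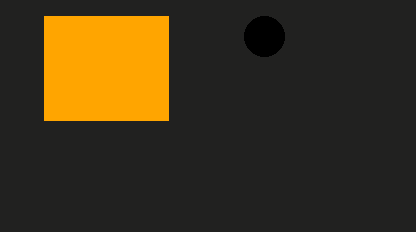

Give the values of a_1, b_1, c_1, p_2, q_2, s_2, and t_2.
a_1 = 264, b_1 = 36, c_1 = 20, p_2 = 44, q_2 = 16, s_2 = 168, t_2 = 120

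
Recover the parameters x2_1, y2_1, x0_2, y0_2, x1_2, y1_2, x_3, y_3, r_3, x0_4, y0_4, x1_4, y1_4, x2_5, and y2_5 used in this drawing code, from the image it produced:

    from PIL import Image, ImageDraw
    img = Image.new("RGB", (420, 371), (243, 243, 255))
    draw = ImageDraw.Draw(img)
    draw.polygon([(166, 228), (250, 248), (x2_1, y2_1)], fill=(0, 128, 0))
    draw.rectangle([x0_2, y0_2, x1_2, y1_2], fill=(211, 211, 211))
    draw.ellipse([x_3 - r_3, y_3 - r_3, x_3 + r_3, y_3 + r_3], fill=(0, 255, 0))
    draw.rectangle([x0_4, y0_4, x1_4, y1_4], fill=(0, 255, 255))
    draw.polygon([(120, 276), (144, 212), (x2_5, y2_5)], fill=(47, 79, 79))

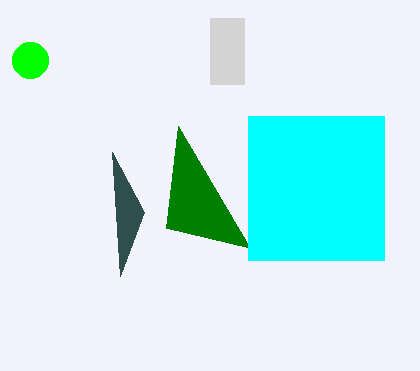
x2_1 = 178
y2_1 = 126
x0_2 = 210
y0_2 = 18
x1_2 = 244
y1_2 = 84
x_3 = 30
y_3 = 60
r_3 = 18
x0_4 = 248
y0_4 = 116
x1_4 = 384
y1_4 = 260
x2_5 = 112
y2_5 = 152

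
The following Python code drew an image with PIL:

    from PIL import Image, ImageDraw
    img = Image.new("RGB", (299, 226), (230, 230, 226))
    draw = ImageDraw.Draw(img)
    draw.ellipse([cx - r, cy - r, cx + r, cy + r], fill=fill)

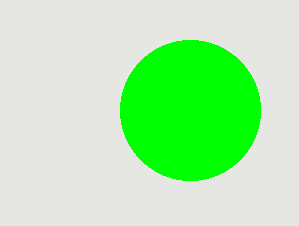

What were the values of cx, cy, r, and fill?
cx = 190; cy = 110; r = 70; fill = 'lime'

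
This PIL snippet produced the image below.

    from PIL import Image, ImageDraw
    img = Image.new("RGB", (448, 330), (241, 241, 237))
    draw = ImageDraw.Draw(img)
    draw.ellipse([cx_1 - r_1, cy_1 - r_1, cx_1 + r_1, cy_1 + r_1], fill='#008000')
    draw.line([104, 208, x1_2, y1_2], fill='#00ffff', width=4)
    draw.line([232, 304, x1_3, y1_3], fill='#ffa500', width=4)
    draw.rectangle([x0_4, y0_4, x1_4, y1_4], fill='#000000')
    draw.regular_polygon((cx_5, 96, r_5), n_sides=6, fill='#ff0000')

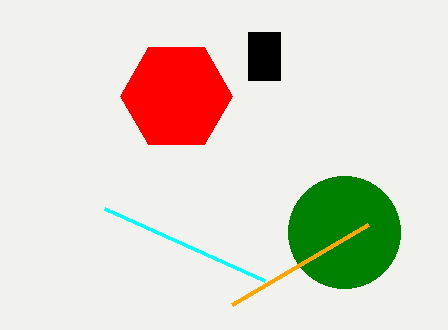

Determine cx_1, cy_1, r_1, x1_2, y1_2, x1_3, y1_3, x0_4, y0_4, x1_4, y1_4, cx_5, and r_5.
cx_1 = 344
cy_1 = 232
r_1 = 56
x1_2 = 264
y1_2 = 280
x1_3 = 368
y1_3 = 224
x0_4 = 248
y0_4 = 32
x1_4 = 280
y1_4 = 80
cx_5 = 176
r_5 = 56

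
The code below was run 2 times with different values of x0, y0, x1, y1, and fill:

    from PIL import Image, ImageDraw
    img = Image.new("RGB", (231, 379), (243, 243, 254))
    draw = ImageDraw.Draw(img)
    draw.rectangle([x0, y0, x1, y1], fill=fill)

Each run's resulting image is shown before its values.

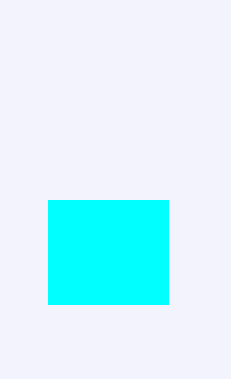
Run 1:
x0 = 48, y0 = 200, x1 = 168, y1 = 304, fill = 'cyan'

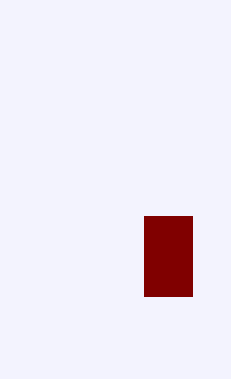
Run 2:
x0 = 144, y0 = 216, x1 = 192, y1 = 296, fill = 'maroon'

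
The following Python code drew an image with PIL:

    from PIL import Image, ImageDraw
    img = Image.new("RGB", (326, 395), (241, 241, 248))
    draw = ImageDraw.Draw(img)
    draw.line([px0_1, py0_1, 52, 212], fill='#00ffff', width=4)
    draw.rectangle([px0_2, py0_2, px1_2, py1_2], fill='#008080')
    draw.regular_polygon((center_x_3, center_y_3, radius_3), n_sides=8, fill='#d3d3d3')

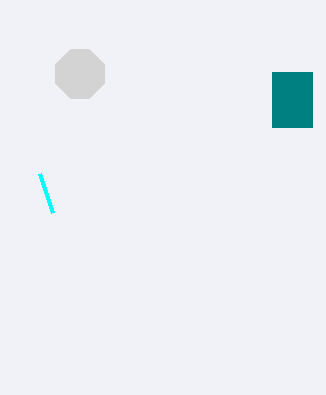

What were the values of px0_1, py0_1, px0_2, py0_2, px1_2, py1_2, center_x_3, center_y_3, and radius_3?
px0_1 = 39
py0_1 = 173
px0_2 = 272
py0_2 = 72
px1_2 = 312
py1_2 = 127
center_x_3 = 80
center_y_3 = 74
radius_3 = 26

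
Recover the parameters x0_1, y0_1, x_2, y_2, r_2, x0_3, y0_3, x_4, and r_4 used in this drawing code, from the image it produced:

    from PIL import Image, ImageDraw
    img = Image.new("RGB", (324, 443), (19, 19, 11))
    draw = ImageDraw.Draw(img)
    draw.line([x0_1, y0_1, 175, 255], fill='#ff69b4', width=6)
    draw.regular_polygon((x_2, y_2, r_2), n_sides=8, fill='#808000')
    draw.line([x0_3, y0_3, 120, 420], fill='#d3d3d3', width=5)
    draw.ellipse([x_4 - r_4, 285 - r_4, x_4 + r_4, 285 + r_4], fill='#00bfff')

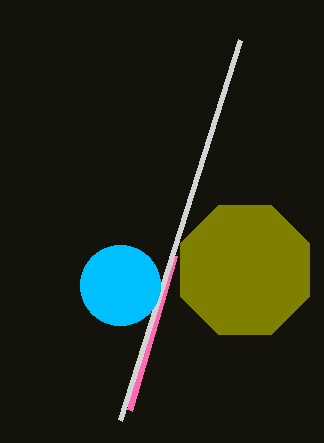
x0_1 = 130, y0_1 = 410, x_2 = 245, y_2 = 270, r_2 = 70, x0_3 = 240, y0_3 = 40, x_4 = 120, r_4 = 40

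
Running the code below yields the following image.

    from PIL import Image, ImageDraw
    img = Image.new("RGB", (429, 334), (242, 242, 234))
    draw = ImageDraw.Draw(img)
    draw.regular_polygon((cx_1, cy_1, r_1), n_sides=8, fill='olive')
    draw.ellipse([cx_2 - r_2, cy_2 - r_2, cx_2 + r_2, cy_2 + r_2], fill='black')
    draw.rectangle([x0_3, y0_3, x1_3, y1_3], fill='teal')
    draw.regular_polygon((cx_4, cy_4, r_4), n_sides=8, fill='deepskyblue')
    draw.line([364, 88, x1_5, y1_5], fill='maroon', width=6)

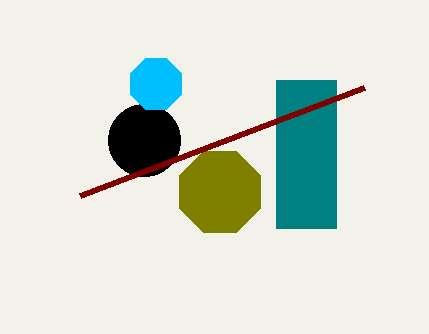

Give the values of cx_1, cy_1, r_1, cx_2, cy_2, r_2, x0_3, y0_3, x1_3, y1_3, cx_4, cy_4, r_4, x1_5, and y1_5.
cx_1 = 220; cy_1 = 192; r_1 = 44; cx_2 = 144; cy_2 = 140; r_2 = 36; x0_3 = 276; y0_3 = 80; x1_3 = 336; y1_3 = 228; cx_4 = 156; cy_4 = 84; r_4 = 28; x1_5 = 80; y1_5 = 196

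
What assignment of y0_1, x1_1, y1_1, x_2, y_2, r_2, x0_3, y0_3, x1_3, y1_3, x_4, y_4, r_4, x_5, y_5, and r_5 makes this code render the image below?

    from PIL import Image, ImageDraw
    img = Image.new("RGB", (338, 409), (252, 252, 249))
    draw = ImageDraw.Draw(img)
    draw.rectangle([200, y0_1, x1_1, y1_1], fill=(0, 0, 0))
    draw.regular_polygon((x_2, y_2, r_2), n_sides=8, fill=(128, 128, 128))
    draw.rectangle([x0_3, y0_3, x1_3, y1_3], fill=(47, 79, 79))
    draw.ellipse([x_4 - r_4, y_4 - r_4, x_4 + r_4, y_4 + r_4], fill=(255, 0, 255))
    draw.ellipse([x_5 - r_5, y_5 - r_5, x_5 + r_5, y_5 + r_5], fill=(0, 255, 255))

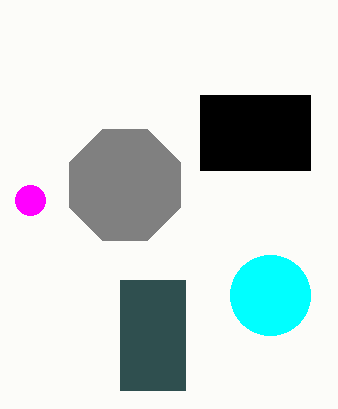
y0_1 = 95, x1_1 = 310, y1_1 = 170, x_2 = 125, y_2 = 185, r_2 = 60, x0_3 = 120, y0_3 = 280, x1_3 = 185, y1_3 = 390, x_4 = 30, y_4 = 200, r_4 = 15, x_5 = 270, y_5 = 295, r_5 = 40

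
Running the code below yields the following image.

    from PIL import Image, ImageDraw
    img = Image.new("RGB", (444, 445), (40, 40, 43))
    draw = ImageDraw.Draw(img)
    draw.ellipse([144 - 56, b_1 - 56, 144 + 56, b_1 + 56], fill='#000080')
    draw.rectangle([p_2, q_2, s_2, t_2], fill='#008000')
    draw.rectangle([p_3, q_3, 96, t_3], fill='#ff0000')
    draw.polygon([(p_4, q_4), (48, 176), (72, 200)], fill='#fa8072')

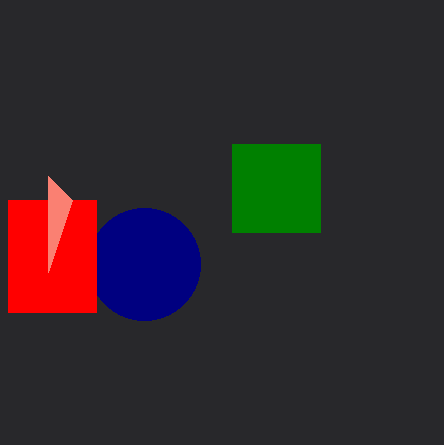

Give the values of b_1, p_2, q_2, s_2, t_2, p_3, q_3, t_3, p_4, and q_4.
b_1 = 264; p_2 = 232; q_2 = 144; s_2 = 320; t_2 = 232; p_3 = 8; q_3 = 200; t_3 = 312; p_4 = 48; q_4 = 272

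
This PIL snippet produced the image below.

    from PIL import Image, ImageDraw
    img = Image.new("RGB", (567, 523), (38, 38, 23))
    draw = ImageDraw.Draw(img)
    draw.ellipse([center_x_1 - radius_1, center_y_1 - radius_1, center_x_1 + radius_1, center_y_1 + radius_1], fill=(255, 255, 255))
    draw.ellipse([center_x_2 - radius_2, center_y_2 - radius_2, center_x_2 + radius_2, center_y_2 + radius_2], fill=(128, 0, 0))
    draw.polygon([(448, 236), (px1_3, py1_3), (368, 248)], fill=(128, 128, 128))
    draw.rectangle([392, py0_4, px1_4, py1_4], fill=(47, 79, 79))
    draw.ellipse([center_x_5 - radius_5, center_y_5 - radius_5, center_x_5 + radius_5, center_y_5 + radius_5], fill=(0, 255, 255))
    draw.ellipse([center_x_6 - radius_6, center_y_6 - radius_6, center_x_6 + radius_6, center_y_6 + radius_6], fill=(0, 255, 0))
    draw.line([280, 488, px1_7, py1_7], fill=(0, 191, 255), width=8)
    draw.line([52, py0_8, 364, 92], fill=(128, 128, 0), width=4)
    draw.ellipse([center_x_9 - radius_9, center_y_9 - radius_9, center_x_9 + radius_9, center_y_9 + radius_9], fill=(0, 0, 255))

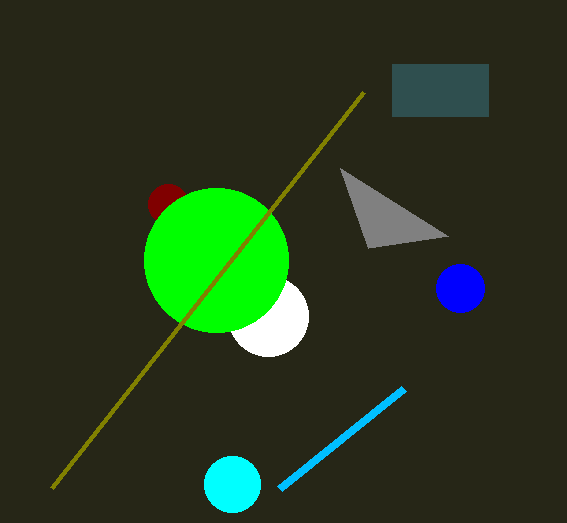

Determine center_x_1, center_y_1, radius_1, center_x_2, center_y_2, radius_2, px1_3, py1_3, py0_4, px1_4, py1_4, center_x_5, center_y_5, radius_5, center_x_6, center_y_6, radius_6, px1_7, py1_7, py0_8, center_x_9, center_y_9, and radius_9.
center_x_1 = 268; center_y_1 = 316; radius_1 = 40; center_x_2 = 168; center_y_2 = 204; radius_2 = 20; px1_3 = 340; py1_3 = 168; py0_4 = 64; px1_4 = 488; py1_4 = 116; center_x_5 = 232; center_y_5 = 484; radius_5 = 28; center_x_6 = 216; center_y_6 = 260; radius_6 = 72; px1_7 = 404; py1_7 = 388; py0_8 = 488; center_x_9 = 460; center_y_9 = 288; radius_9 = 24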